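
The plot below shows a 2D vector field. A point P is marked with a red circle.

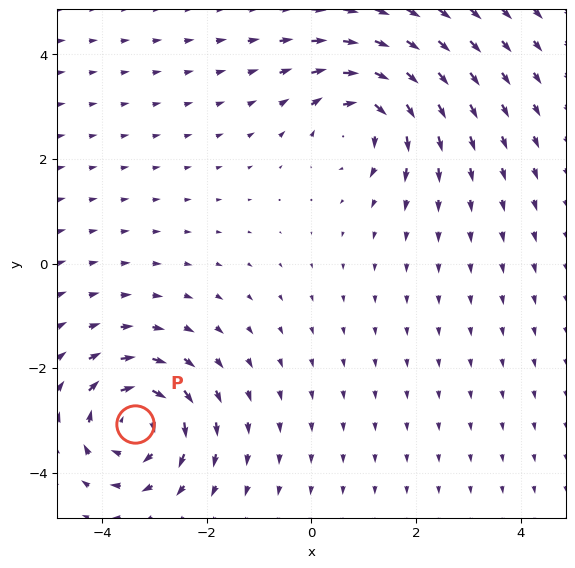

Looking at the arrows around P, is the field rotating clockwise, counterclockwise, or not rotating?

clockwise

Near P at (-3.4, -3.1) the arrows circulate clockwise. The curl (z-component) there is about -4; negative curl means clockwise rotation.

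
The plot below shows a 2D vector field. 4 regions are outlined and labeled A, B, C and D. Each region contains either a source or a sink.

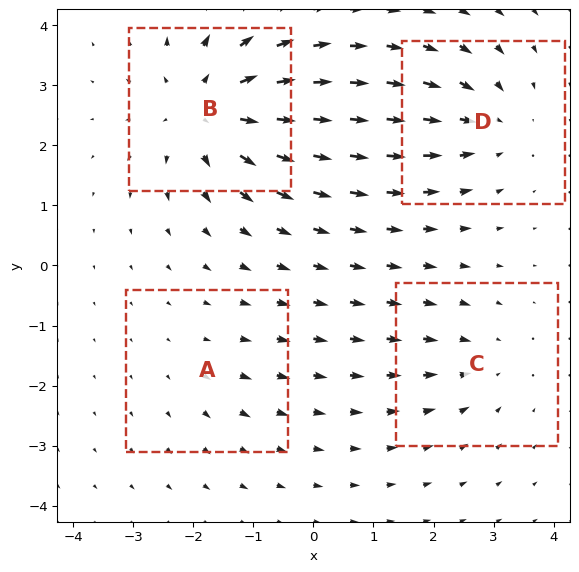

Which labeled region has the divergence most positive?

Divergence at each region's feature centre — A: about +2, B: about +7, C: about -3, D: about -4. Region B is most positive.

B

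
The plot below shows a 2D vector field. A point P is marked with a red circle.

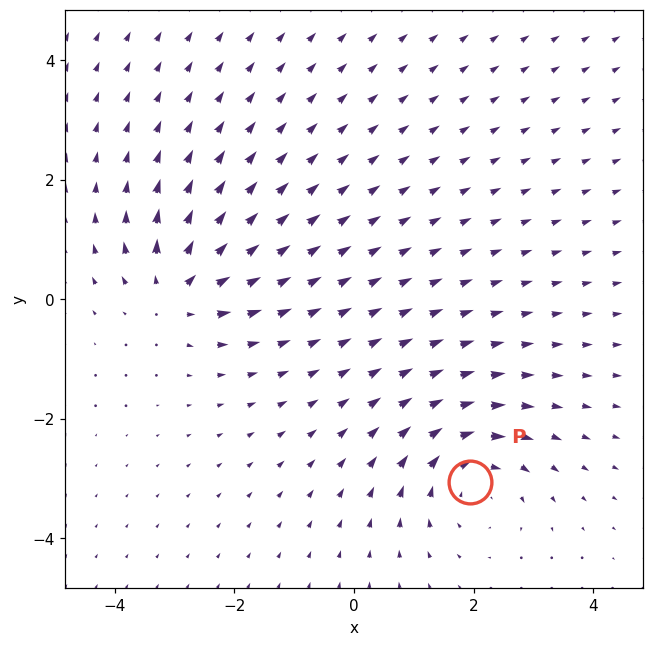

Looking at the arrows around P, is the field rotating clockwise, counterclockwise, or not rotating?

clockwise

Near P at (1.9, -3.1) the arrows circulate clockwise. The curl (z-component) there is about -4; negative curl means clockwise rotation.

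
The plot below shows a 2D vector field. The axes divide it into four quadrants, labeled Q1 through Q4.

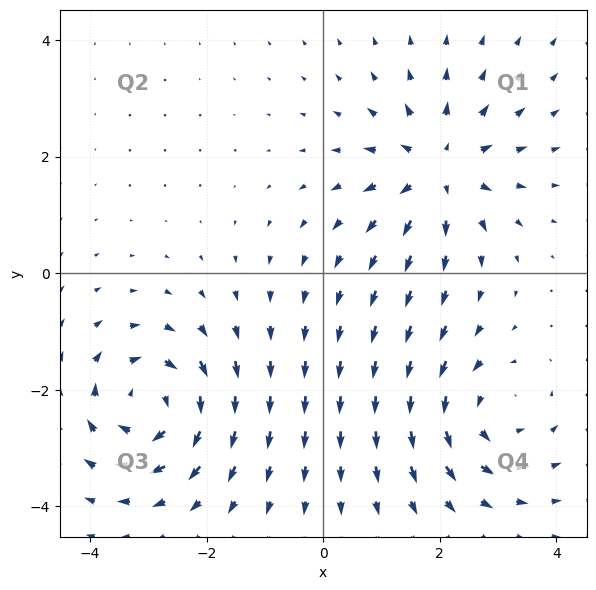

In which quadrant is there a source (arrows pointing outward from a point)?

Q1

The source sits at approximately (2.0, 1.8), which lies in quadrant Q1. The divergence there is about +4, positive as expected for a source.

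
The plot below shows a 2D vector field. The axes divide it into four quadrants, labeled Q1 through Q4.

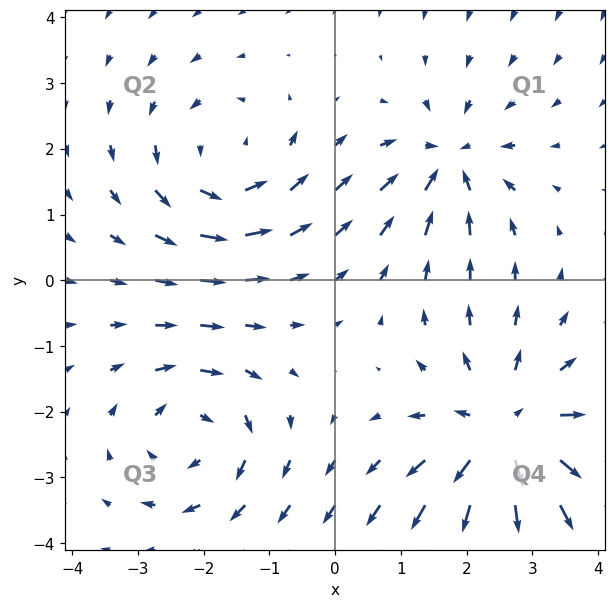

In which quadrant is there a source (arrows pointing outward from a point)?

Q4

The source sits at approximately (2.6, -2.4), which lies in quadrant Q4. The divergence there is about +5, positive as expected for a source.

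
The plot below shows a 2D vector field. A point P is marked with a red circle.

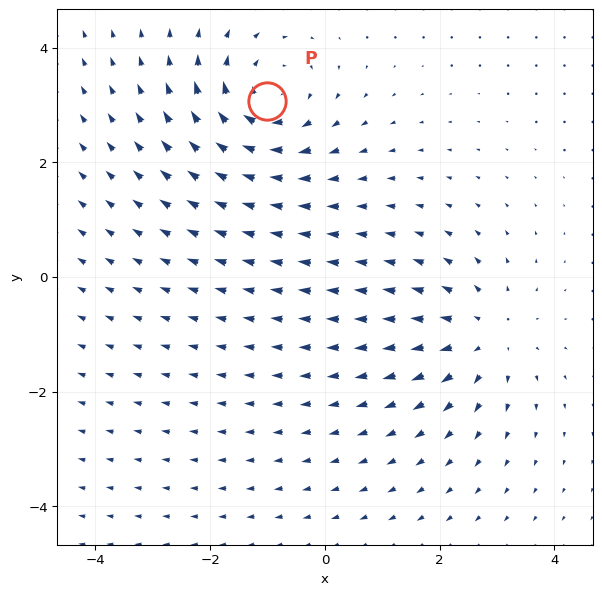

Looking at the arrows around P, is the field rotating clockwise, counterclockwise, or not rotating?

Near P at (-1.0, 3.1) the arrows circulate clockwise. The curl (z-component) there is about -5; negative curl means clockwise rotation.

clockwise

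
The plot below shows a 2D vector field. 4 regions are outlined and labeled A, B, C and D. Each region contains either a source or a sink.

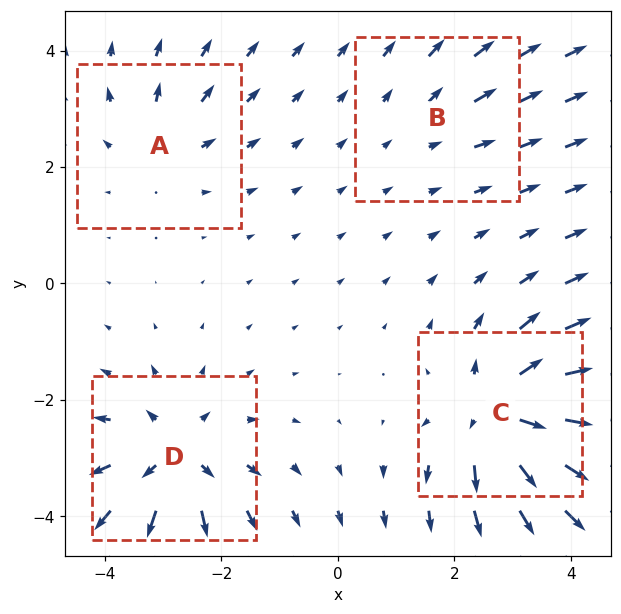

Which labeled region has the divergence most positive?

Divergence at each region's feature centre — A: about +4, B: about +2, C: about +8, D: about +6. Region C is most positive.

C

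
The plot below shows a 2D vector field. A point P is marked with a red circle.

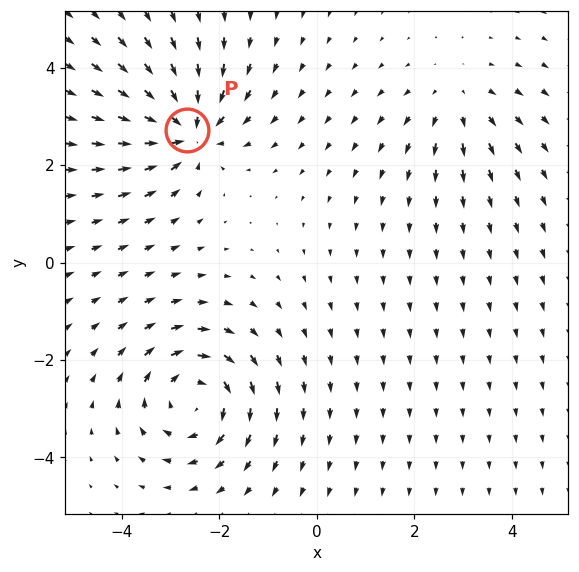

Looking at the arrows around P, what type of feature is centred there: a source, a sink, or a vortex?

sink

At P (-2.7, 2.7) the arrows converge inward. Divergence about -6, curl ≈0 — negative divergence with near-zero curl is a sink.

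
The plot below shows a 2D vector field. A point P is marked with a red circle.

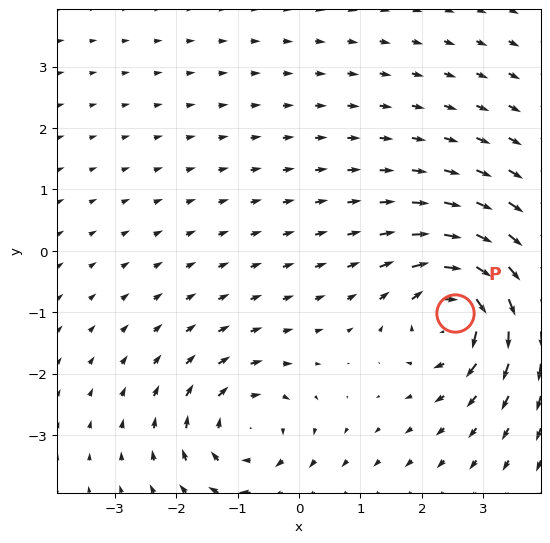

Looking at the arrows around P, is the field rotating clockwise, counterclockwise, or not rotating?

clockwise

Near P at (2.5, -1.0) the arrows circulate clockwise. The curl (z-component) there is about -7; negative curl means clockwise rotation.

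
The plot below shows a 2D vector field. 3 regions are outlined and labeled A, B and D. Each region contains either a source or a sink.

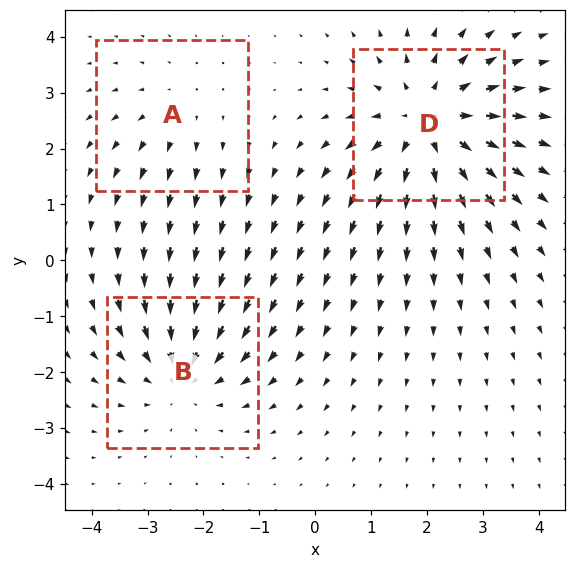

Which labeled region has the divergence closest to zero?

A

Divergence at each region's feature centre — A: about +2, B: about -3, D: about +4. Region A is closest to zero.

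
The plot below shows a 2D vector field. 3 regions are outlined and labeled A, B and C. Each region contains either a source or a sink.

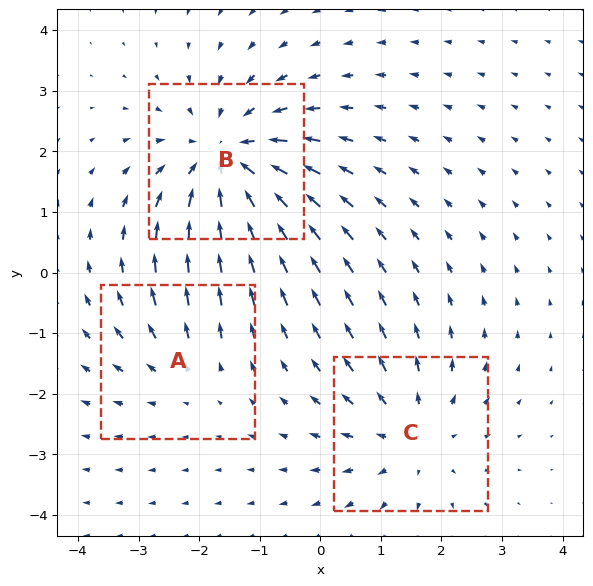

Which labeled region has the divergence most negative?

Divergence at each region's feature centre — A: about +2, B: about -4, C: about +3. Region B is most negative.

B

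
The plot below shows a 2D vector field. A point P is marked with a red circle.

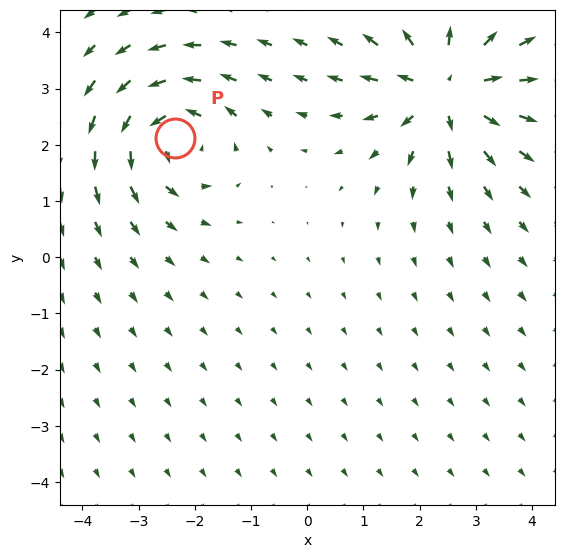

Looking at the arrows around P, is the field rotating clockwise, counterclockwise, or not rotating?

counterclockwise

Near P at (-2.3, 2.1) the arrows circulate counterclockwise. The curl (z-component) there is about +4; positive curl means counterclockwise rotation.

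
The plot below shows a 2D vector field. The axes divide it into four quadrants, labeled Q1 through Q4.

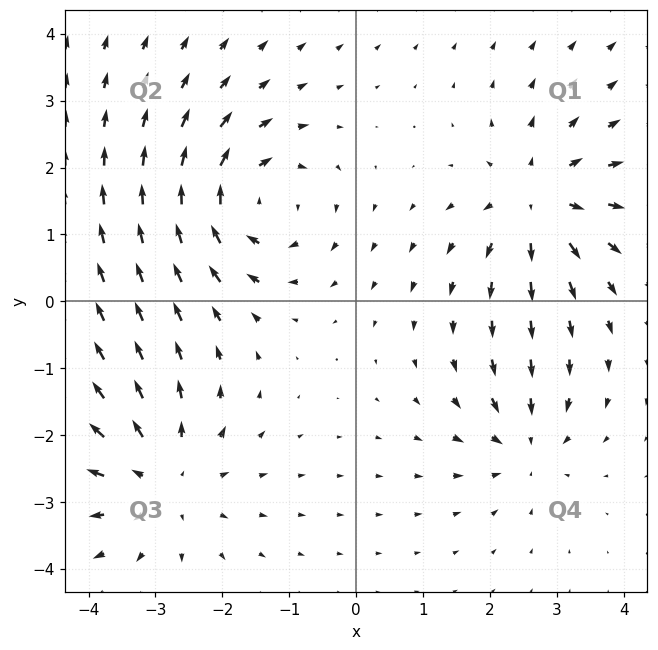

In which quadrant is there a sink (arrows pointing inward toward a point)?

Q4

The sink sits at approximately (2.5, -2.1), which lies in quadrant Q4. The divergence there is about -4, negative as expected for a sink.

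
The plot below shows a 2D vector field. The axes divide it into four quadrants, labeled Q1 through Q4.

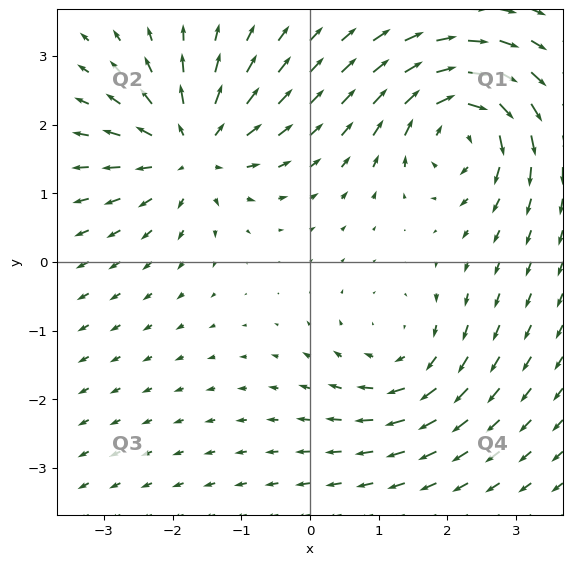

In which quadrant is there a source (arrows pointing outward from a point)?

Q2

The source sits at approximately (-1.7, 1.6), which lies in quadrant Q2. The divergence there is about +4, positive as expected for a source.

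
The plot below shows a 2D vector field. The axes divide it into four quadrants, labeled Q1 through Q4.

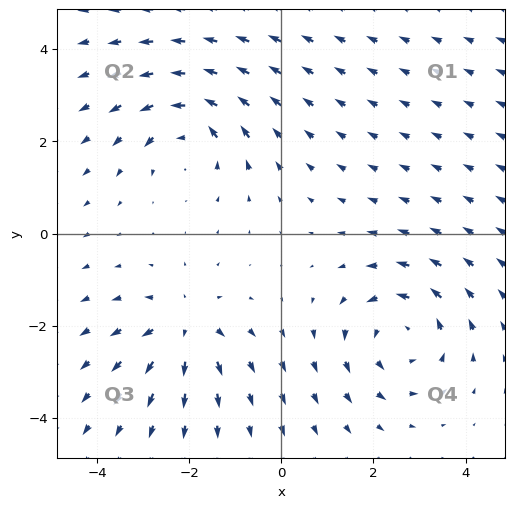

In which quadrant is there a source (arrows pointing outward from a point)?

Q3

The source sits at approximately (-2.1, -2.0), which lies in quadrant Q3. The divergence there is about +3, positive as expected for a source.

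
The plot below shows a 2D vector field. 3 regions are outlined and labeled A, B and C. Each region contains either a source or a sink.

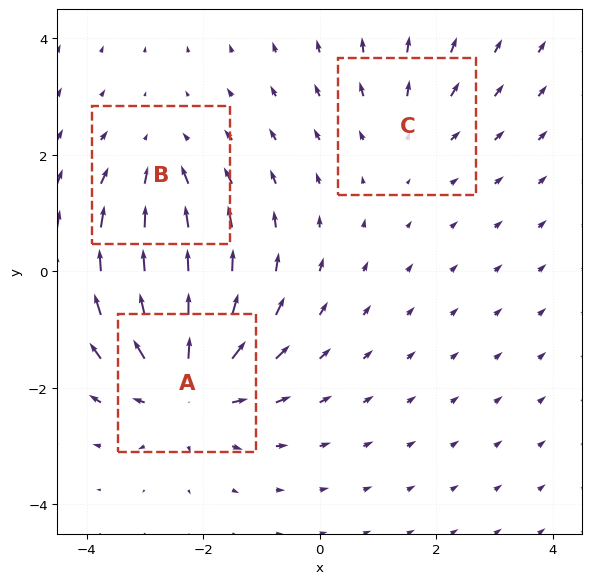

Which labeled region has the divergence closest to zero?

Divergence at each region's feature centre — A: about +5, B: about -3, C: about +2. Region C is closest to zero.

C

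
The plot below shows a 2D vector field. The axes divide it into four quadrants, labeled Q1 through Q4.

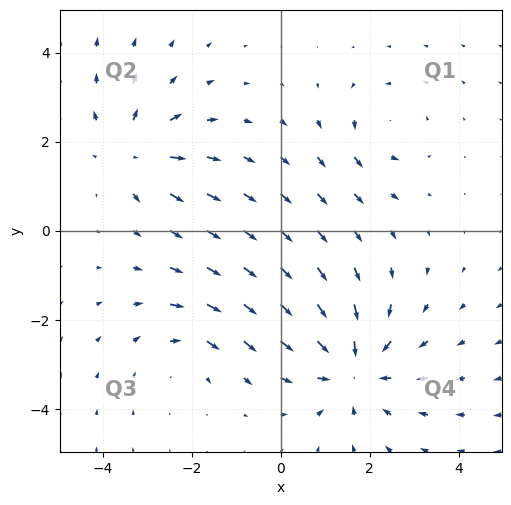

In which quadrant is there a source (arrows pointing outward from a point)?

Q2

The source sits at approximately (-3.3, 1.8), which lies in quadrant Q2. The divergence there is about +4, positive as expected for a source.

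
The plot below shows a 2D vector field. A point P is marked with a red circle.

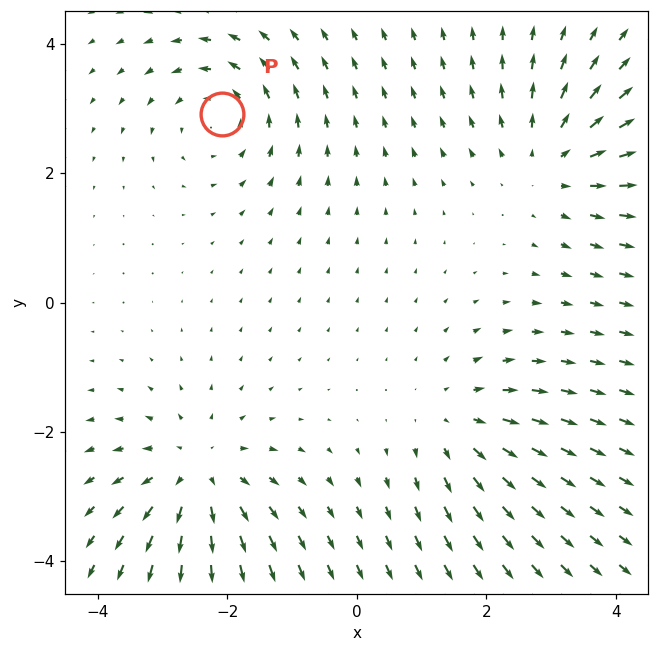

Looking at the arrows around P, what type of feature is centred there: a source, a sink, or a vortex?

At P (-2.1, 2.9) the arrows circulate counterclockwise. Divergence ≈0, curl about +3 — near-zero divergence with nonzero curl is a vortex.

vortex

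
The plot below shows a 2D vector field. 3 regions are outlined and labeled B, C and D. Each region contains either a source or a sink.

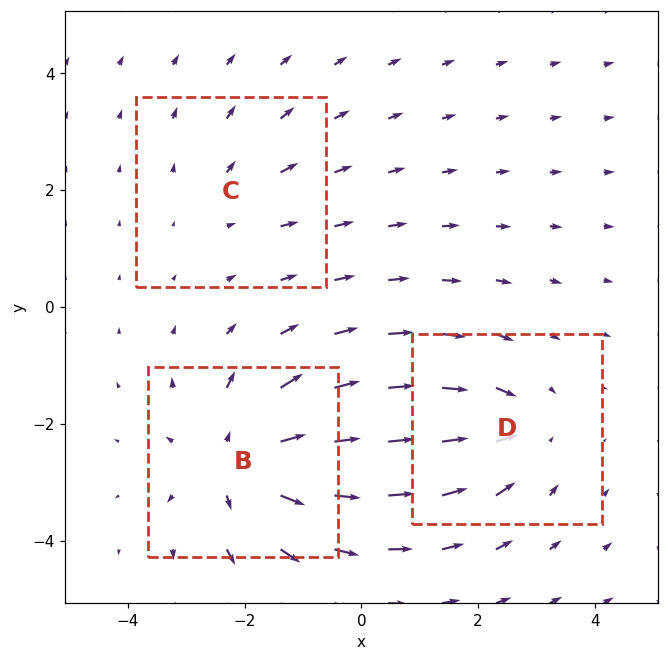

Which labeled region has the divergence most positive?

Divergence at each region's feature centre — B: about +4, C: about +2, D: about -3. Region B is most positive.

B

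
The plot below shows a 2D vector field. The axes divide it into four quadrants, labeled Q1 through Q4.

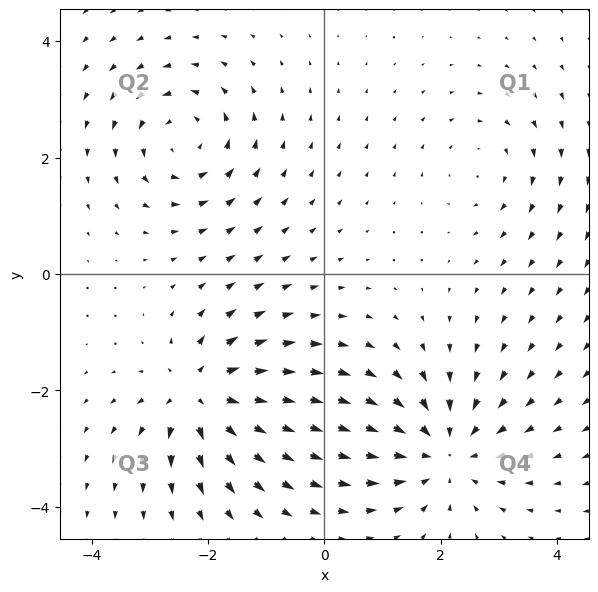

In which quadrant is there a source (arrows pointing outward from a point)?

The source sits at approximately (-2.1, -2.1), which lies in quadrant Q3. The divergence there is about +6, positive as expected for a source.

Q3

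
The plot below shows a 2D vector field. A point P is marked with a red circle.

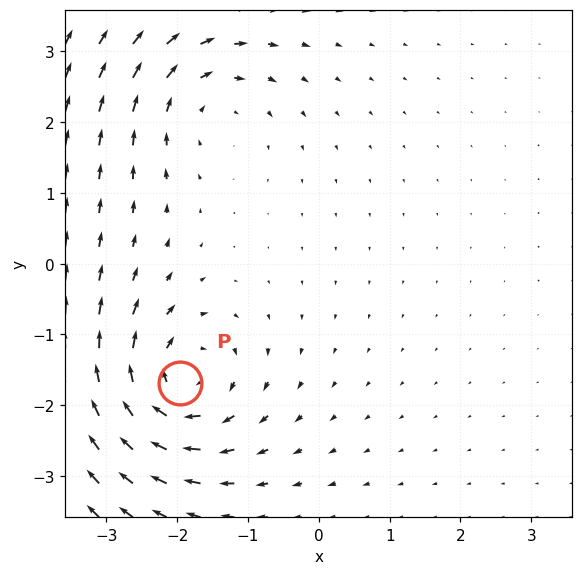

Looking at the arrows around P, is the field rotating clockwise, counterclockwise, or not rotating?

Near P at (-2.0, -1.7) the arrows circulate clockwise. The curl (z-component) there is about -6; negative curl means clockwise rotation.

clockwise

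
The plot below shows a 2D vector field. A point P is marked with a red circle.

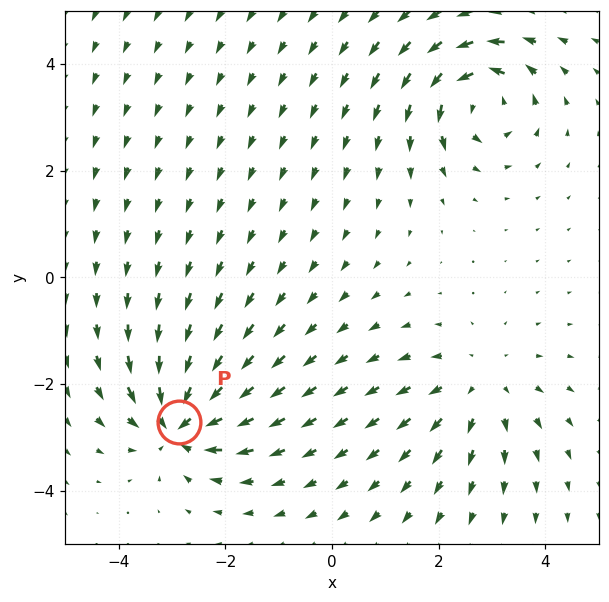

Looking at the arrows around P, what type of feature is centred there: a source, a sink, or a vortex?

At P (-2.9, -2.7) the arrows converge inward. Divergence about -5, curl ≈0 — negative divergence with near-zero curl is a sink.

sink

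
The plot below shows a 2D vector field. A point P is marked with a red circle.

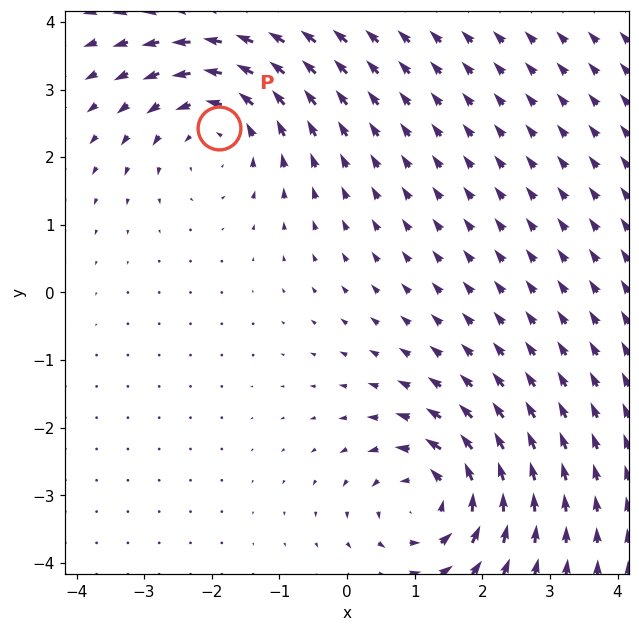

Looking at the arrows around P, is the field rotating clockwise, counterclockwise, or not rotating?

counterclockwise

Near P at (-1.9, 2.4) the arrows circulate counterclockwise. The curl (z-component) there is about +4; positive curl means counterclockwise rotation.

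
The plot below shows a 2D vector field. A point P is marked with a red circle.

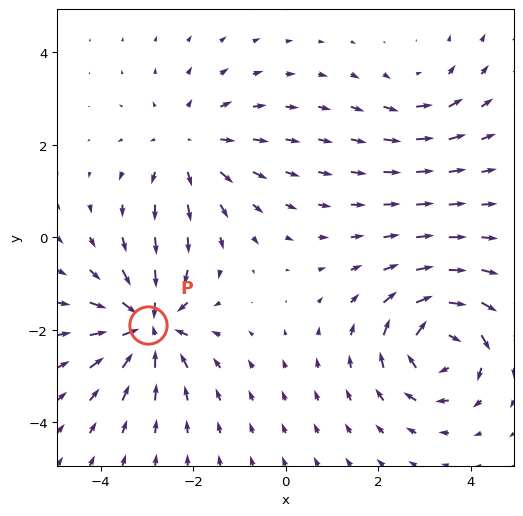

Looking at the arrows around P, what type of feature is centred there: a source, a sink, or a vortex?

At P (-3.0, -1.9) the arrows converge inward. Divergence about -7, curl ≈0 — negative divergence with near-zero curl is a sink.

sink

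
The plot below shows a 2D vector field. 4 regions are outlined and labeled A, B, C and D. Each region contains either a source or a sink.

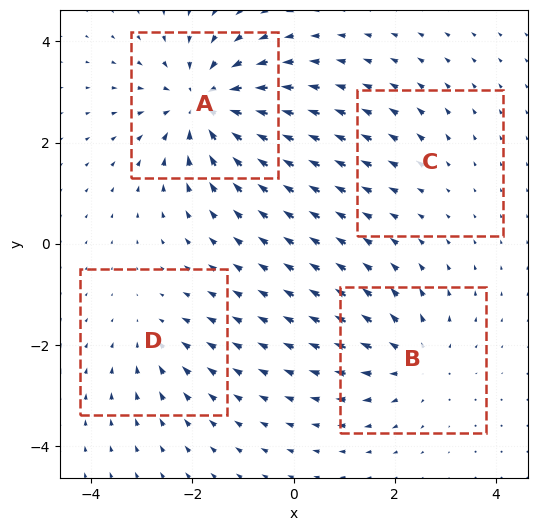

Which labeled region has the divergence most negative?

A

Divergence at each region's feature centre — A: about -7, B: about +4, C: about +2, D: about -3. Region A is most negative.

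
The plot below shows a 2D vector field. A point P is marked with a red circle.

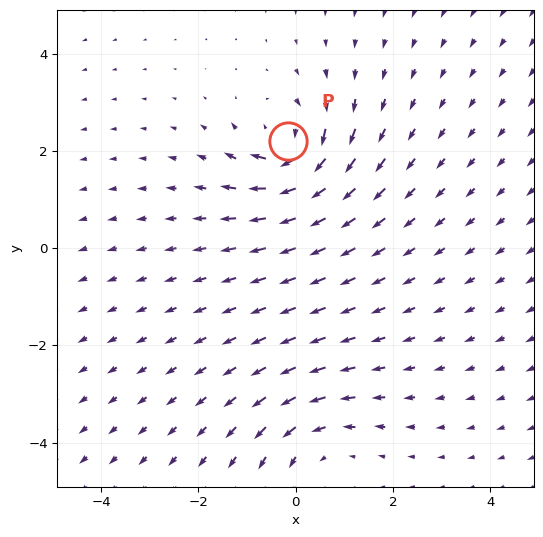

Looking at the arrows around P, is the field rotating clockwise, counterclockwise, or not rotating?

clockwise

Near P at (-0.2, 2.2) the arrows circulate clockwise. The curl (z-component) there is about -6; negative curl means clockwise rotation.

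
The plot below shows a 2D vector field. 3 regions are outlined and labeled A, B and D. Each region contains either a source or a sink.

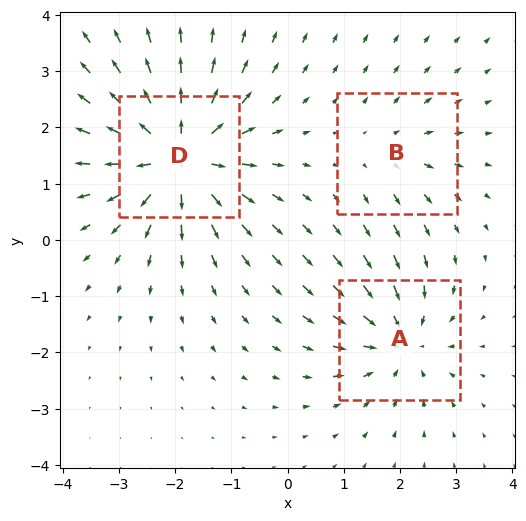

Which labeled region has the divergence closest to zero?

Divergence at each region's feature centre — A: about -4, B: about +2, D: about +6. Region B is closest to zero.

B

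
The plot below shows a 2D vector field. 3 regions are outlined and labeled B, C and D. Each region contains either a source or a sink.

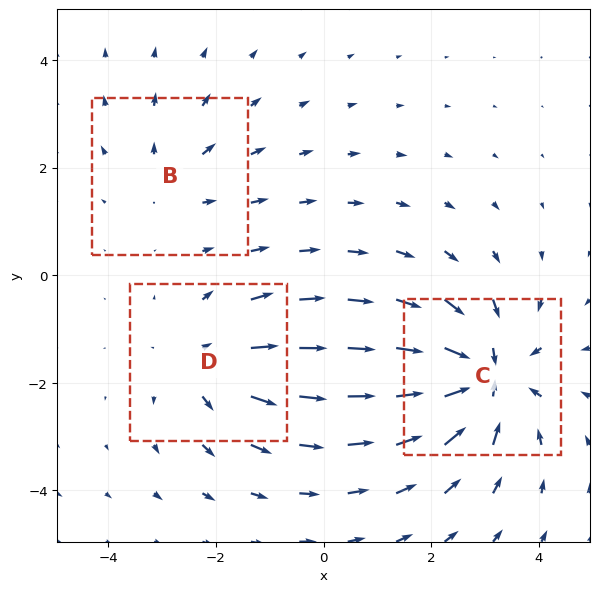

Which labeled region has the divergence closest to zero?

B

Divergence at each region's feature centre — B: about +2, C: about -6, D: about +3. Region B is closest to zero.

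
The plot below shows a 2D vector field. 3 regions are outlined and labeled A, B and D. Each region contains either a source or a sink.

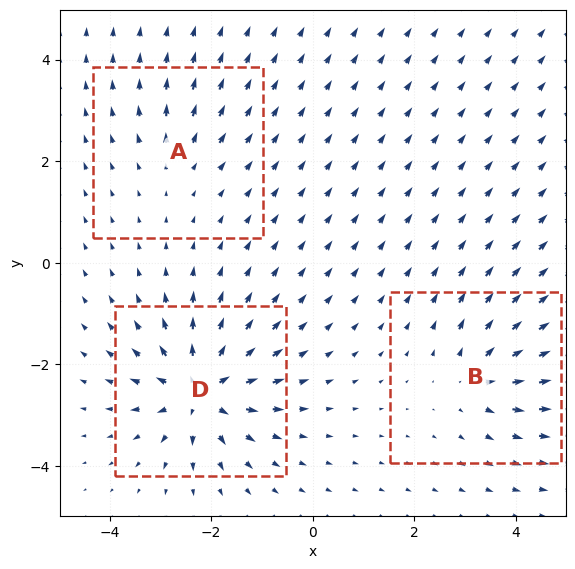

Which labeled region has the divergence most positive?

D

Divergence at each region's feature centre — A: about +2, B: about +4, D: about +7. Region D is most positive.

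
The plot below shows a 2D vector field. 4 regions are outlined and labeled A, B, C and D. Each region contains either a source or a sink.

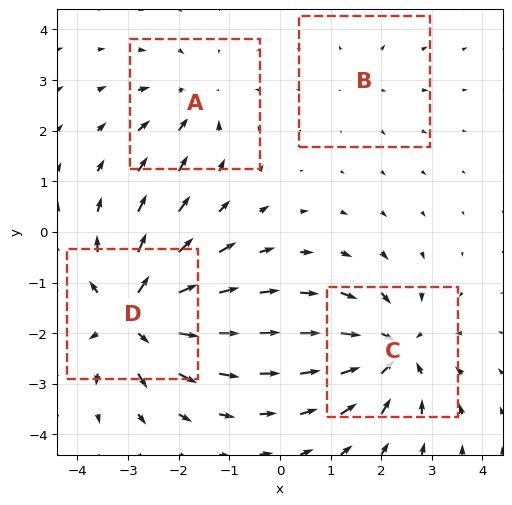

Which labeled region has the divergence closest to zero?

Divergence at each region's feature centre — A: about -4, B: about +2, C: about -6, D: about +7. Region B is closest to zero.

B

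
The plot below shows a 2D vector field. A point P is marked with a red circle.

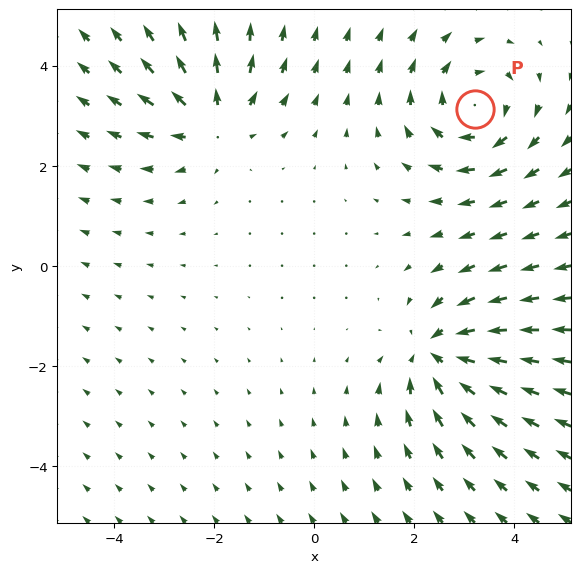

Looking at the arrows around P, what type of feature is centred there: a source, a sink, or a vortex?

vortex

At P (3.2, 3.1) the arrows circulate clockwise. Divergence ≈0, curl about -4 — near-zero divergence with nonzero curl is a vortex.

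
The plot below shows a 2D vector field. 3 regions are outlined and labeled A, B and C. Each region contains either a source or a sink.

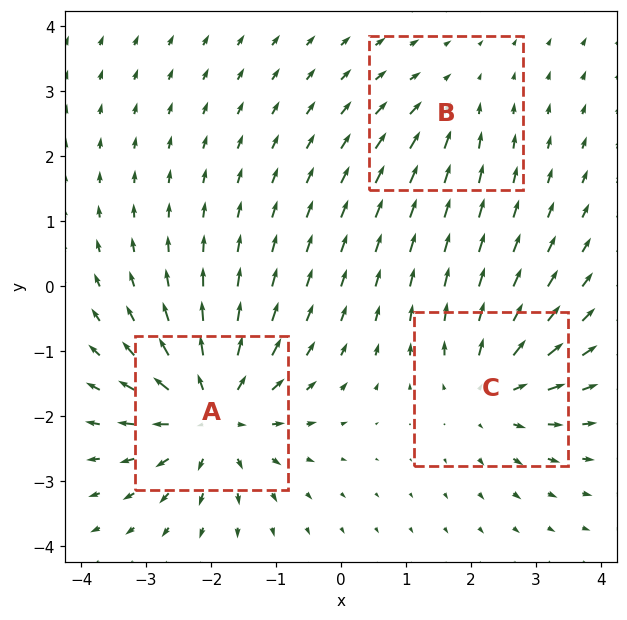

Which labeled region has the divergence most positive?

A

Divergence at each region's feature centre — A: about +5, B: about -2, C: about +4. Region A is most positive.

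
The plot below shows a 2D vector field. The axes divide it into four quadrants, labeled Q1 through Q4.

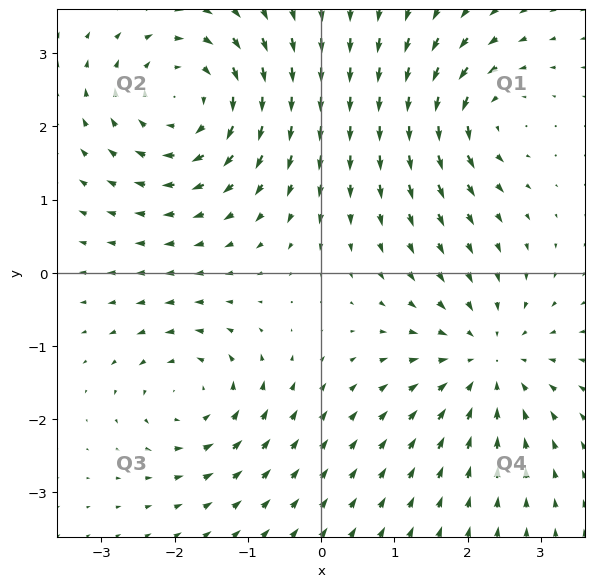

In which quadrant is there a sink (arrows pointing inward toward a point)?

The sink sits at approximately (2.3, -1.2), which lies in quadrant Q4. The divergence there is about -4, negative as expected for a sink.

Q4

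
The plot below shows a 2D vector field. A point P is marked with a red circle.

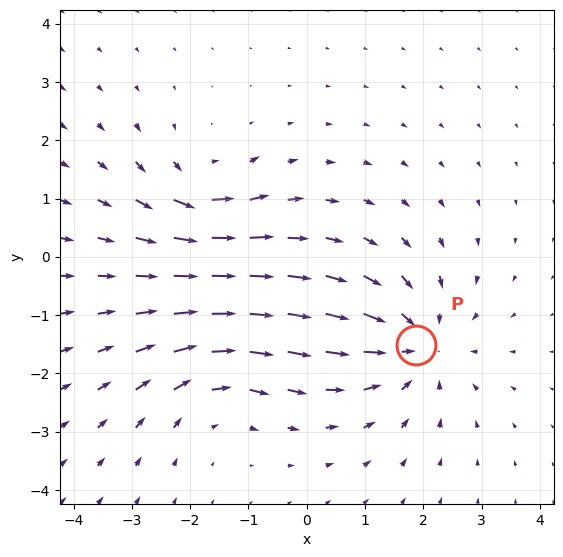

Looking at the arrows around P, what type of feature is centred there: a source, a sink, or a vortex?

sink

At P (1.9, -1.5) the arrows converge inward. Divergence about -4, curl ≈0 — negative divergence with near-zero curl is a sink.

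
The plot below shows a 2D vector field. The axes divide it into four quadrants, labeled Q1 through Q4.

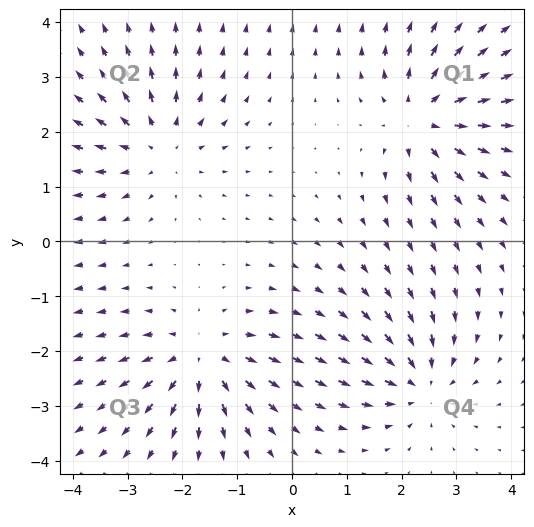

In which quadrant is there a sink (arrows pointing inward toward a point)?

The sink sits at approximately (2.3, -2.6), which lies in quadrant Q4. The divergence there is about -5, negative as expected for a sink.

Q4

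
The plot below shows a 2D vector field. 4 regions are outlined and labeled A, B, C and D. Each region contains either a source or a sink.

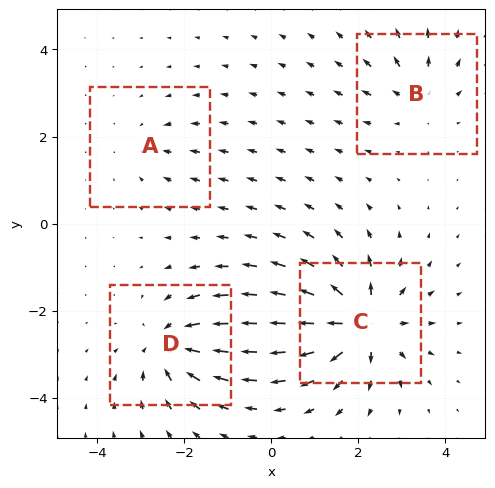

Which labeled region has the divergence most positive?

C

Divergence at each region's feature centre — A: about -3, B: about +4, C: about +8, D: about -6. Region C is most positive.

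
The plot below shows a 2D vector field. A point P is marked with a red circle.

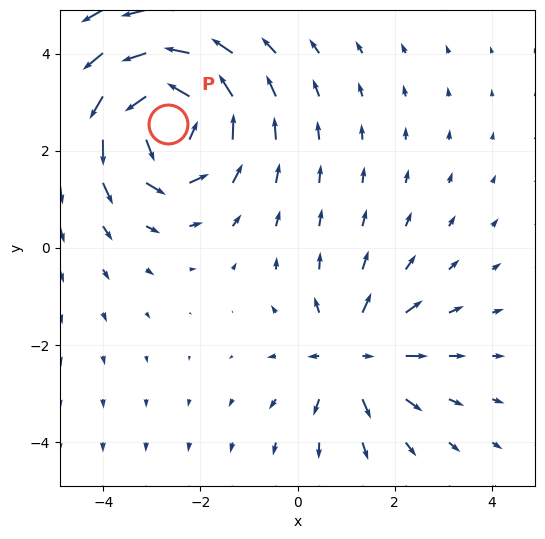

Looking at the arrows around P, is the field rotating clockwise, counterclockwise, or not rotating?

Near P at (-2.7, 2.6) the arrows circulate counterclockwise. The curl (z-component) there is about +4; positive curl means counterclockwise rotation.

counterclockwise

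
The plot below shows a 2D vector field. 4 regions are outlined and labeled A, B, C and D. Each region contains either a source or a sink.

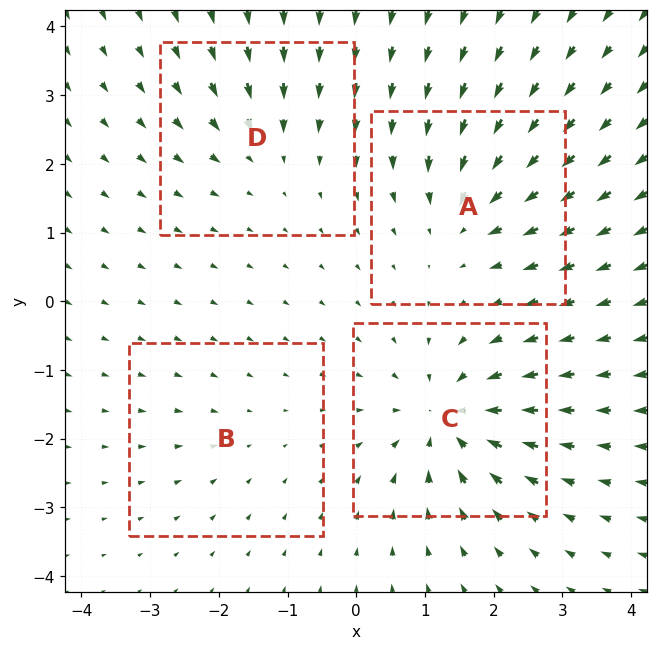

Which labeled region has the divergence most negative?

Divergence at each region's feature centre — A: about -6, B: about -2, C: about -8, D: about -4. Region C is most negative.

C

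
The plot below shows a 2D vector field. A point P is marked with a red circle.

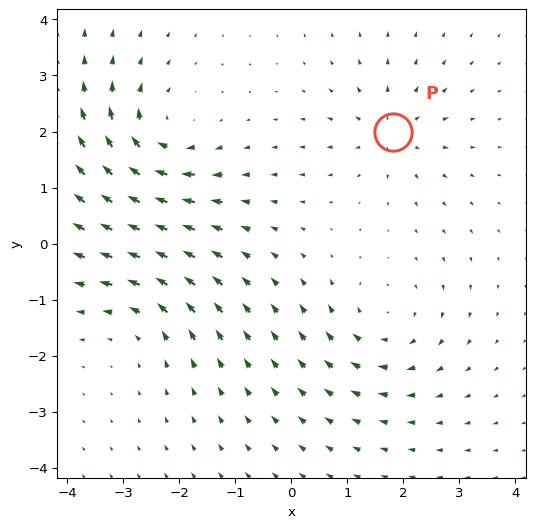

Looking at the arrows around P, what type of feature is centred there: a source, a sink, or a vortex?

At P (1.8, 2.0) the arrows spread outward. Divergence about +4, curl ≈0 — positive divergence with near-zero curl is a source.

source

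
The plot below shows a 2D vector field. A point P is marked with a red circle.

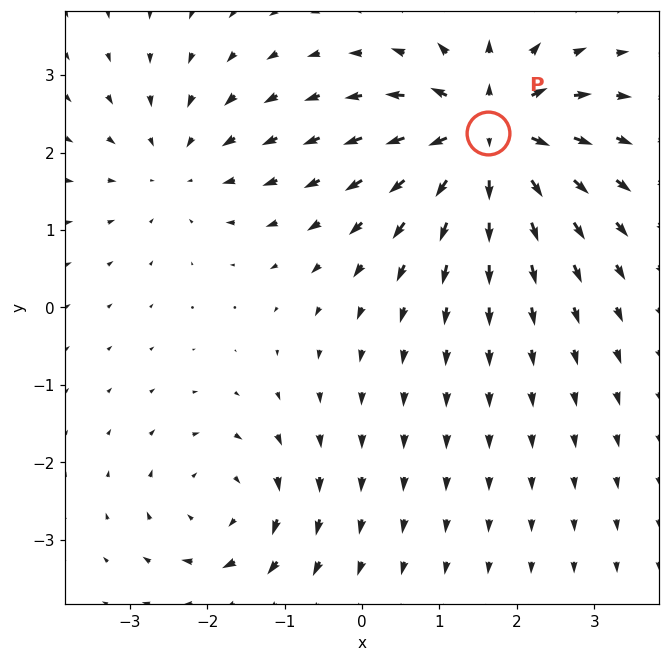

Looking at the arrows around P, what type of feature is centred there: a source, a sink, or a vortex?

At P (1.6, 2.3) the arrows spread outward. Divergence about +7, curl ≈0 — positive divergence with near-zero curl is a source.

source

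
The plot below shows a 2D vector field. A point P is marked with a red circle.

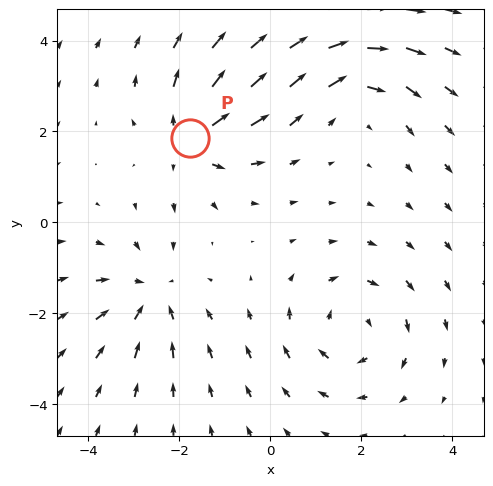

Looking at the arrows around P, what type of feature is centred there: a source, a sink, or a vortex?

At P (-1.8, 1.8) the arrows spread outward. Divergence about +5, curl ≈0 — positive divergence with near-zero curl is a source.

source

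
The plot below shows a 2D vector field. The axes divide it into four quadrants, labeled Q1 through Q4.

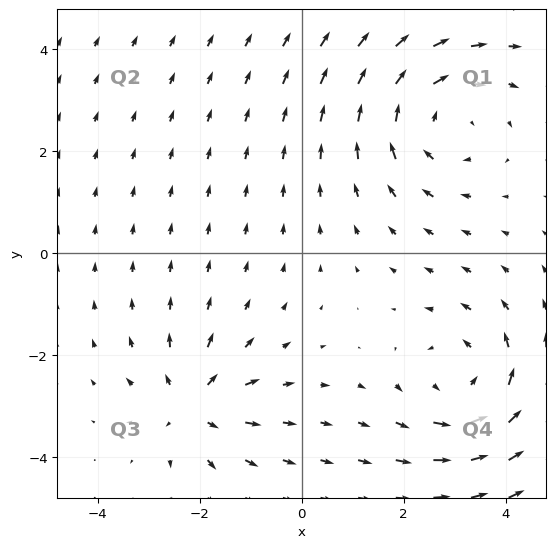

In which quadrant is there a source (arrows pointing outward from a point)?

Q3

The source sits at approximately (-2.1, -3.0), which lies in quadrant Q3. The divergence there is about +4, positive as expected for a source.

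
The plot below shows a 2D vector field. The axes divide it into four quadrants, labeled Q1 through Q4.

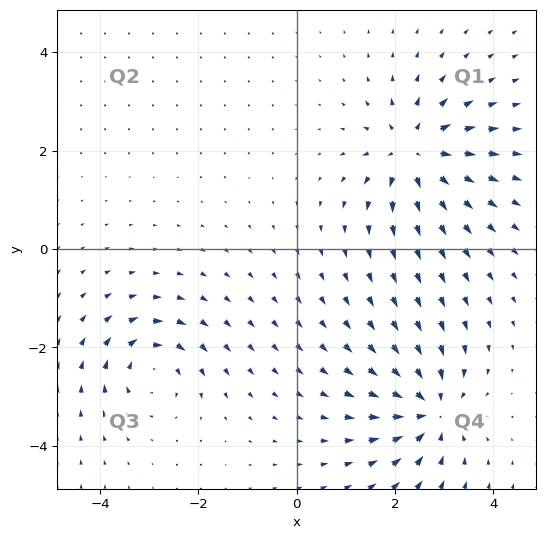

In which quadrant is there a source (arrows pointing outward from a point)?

Q1

The source sits at approximately (2.4, 2.0), which lies in quadrant Q1. The divergence there is about +4, positive as expected for a source.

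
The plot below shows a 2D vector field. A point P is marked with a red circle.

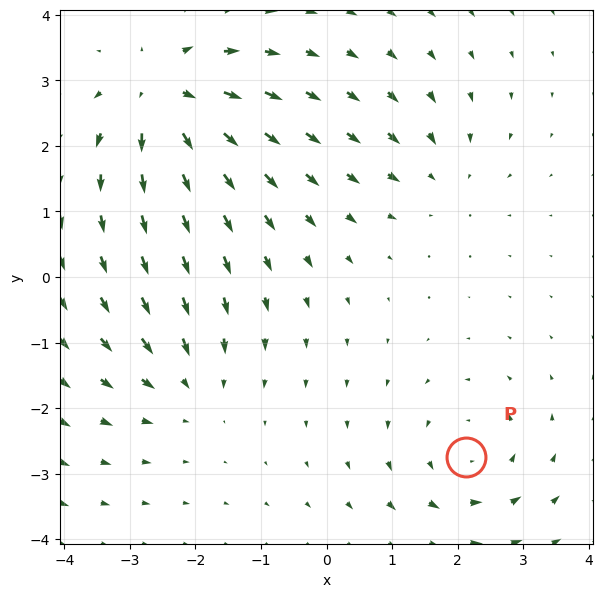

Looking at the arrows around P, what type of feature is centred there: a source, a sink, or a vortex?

vortex

At P (2.1, -2.7) the arrows circulate counterclockwise. Divergence ≈0, curl about +3 — near-zero divergence with nonzero curl is a vortex.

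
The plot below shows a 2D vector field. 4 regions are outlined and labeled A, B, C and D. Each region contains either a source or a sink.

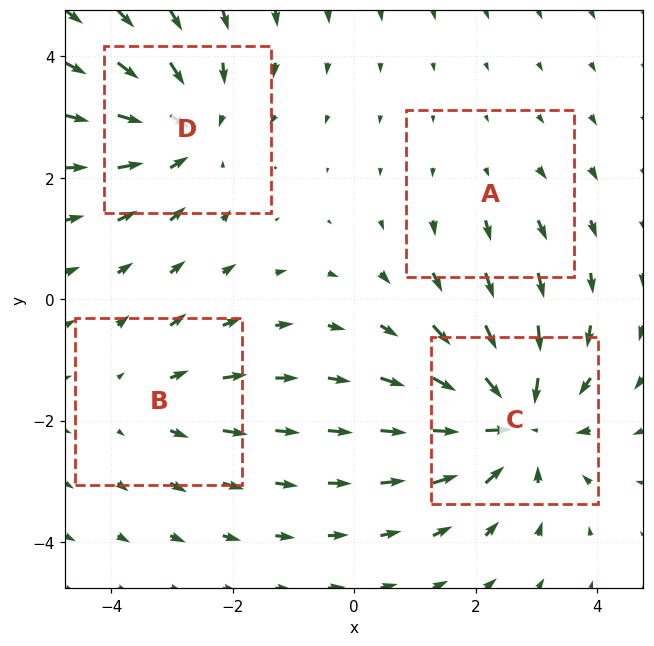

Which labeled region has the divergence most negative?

Divergence at each region's feature centre — A: about +2, B: about +3, C: about -6, D: about -5. Region C is most negative.

C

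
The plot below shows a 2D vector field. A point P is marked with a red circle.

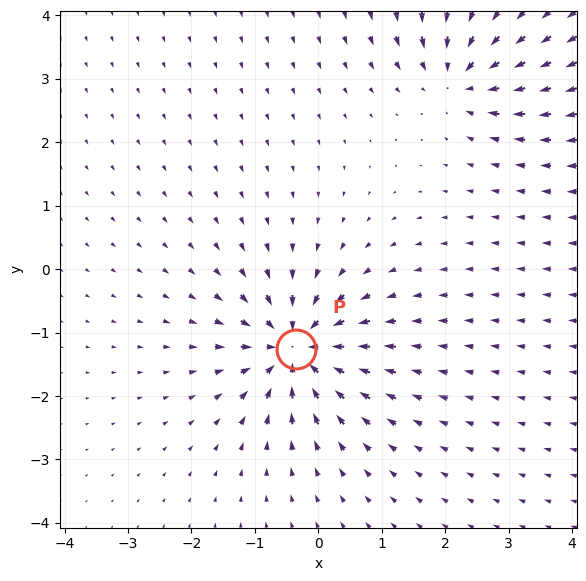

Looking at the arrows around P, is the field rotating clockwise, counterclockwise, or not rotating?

not rotating

Near P at (-0.4, -1.3) the arrows show no circulation. The curl there is ≈0.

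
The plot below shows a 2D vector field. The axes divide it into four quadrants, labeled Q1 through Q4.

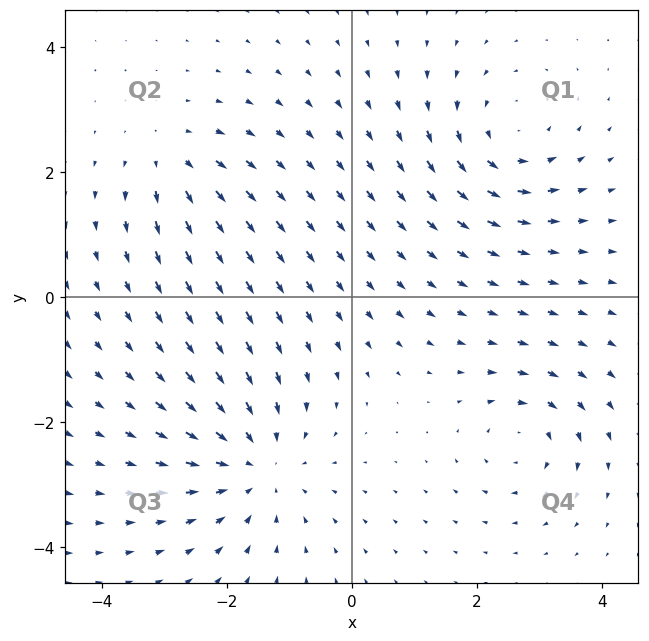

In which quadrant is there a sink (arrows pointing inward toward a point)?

Q3

The sink sits at approximately (-1.5, -2.7), which lies in quadrant Q3. The divergence there is about -4, negative as expected for a sink.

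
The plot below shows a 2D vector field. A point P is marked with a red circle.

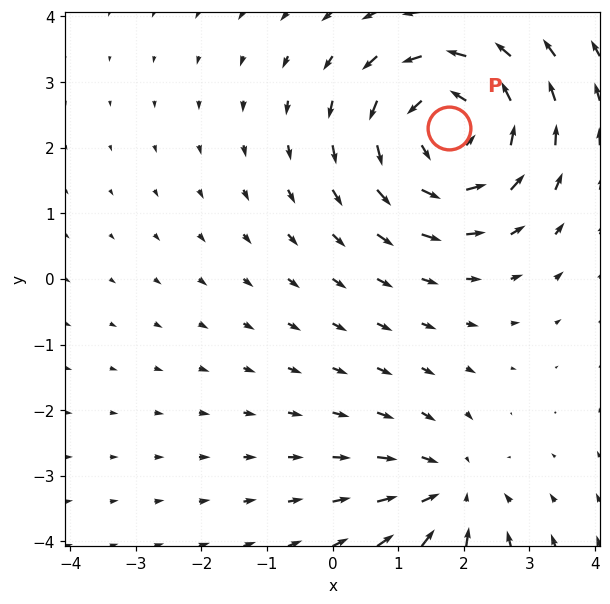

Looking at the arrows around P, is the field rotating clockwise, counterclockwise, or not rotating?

Near P at (1.8, 2.3) the arrows circulate counterclockwise. The curl (z-component) there is about +4; positive curl means counterclockwise rotation.

counterclockwise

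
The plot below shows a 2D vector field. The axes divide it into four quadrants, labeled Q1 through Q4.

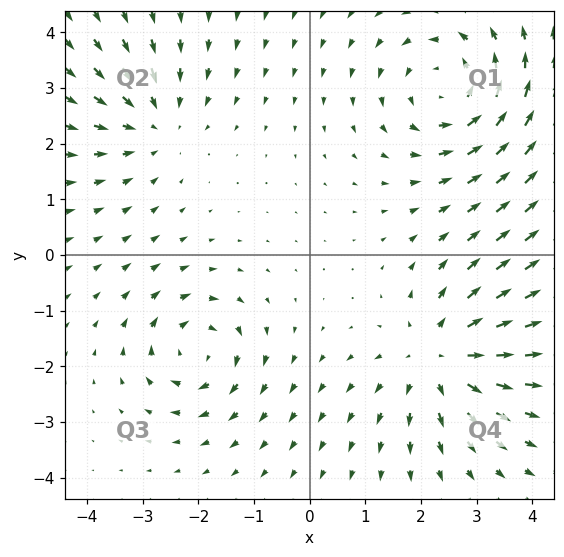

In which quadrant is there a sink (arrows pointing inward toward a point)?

The sink sits at approximately (-2.8, 2.4), which lies in quadrant Q2. The divergence there is about -3, negative as expected for a sink.

Q2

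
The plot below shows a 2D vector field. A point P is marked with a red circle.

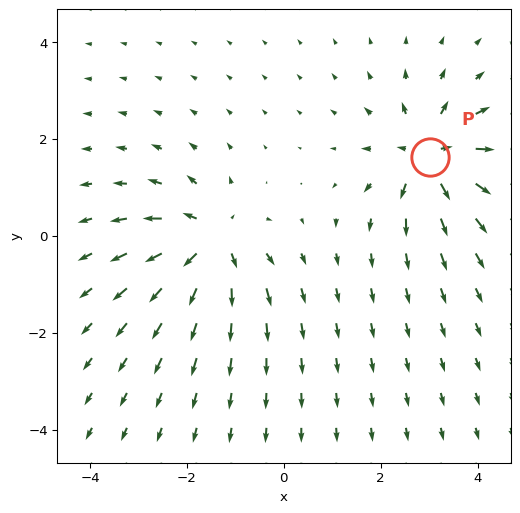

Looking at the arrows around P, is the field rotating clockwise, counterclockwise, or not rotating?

Near P at (3.0, 1.6) the arrows show no circulation. The curl there is ≈0.

not rotating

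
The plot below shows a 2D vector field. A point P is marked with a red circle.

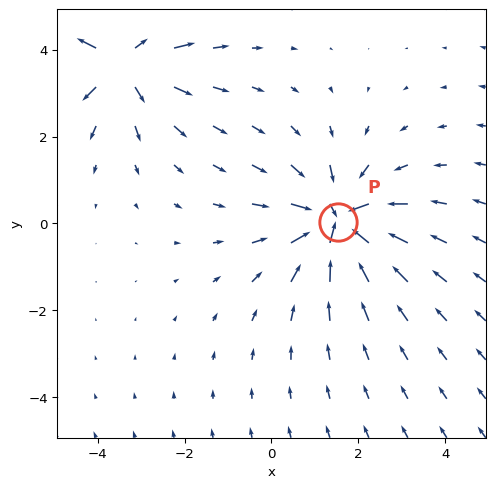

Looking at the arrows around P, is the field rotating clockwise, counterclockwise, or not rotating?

Near P at (1.5, 0.0) the arrows show no circulation. The curl there is ≈0.

not rotating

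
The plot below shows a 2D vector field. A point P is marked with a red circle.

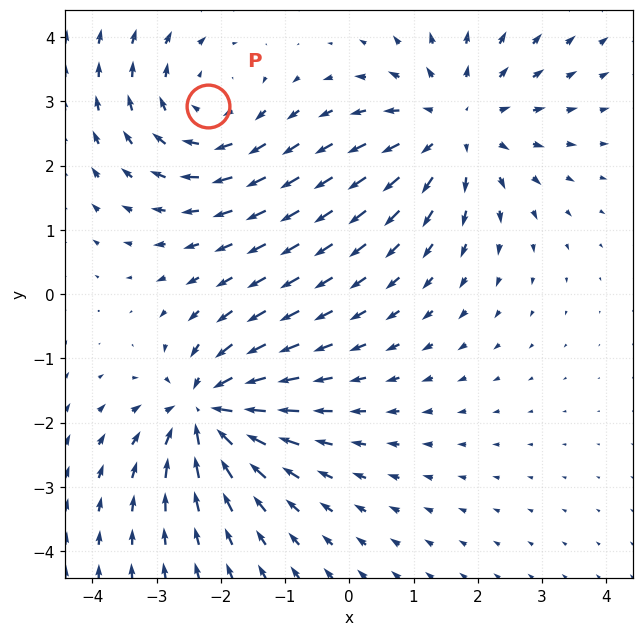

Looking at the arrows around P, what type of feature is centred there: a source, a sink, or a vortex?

vortex

At P (-2.2, 2.9) the arrows circulate clockwise. Divergence ≈0, curl about -3 — near-zero divergence with nonzero curl is a vortex.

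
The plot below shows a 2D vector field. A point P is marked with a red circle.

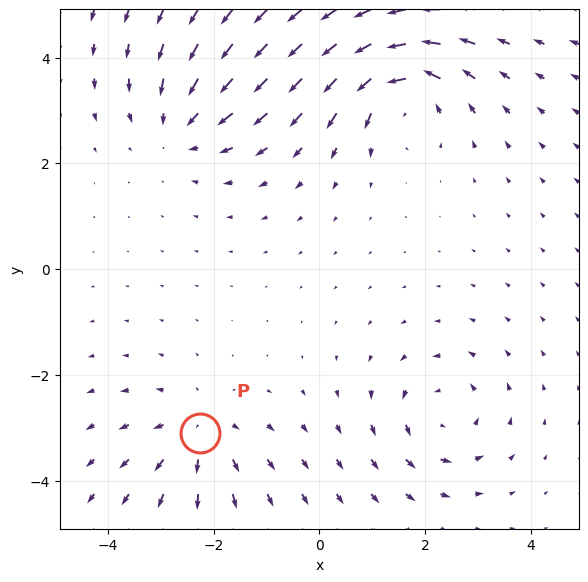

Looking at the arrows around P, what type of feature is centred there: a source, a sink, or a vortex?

At P (-2.3, -3.1) the arrows spread outward. Divergence about +4, curl ≈0 — positive divergence with near-zero curl is a source.

source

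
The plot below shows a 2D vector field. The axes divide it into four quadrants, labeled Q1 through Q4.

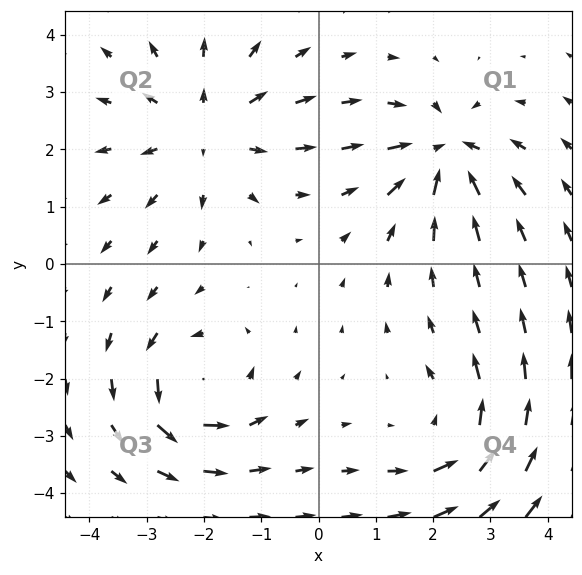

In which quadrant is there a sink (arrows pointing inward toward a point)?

The sink sits at approximately (2.2, 1.9), which lies in quadrant Q1. The divergence there is about -5, negative as expected for a sink.

Q1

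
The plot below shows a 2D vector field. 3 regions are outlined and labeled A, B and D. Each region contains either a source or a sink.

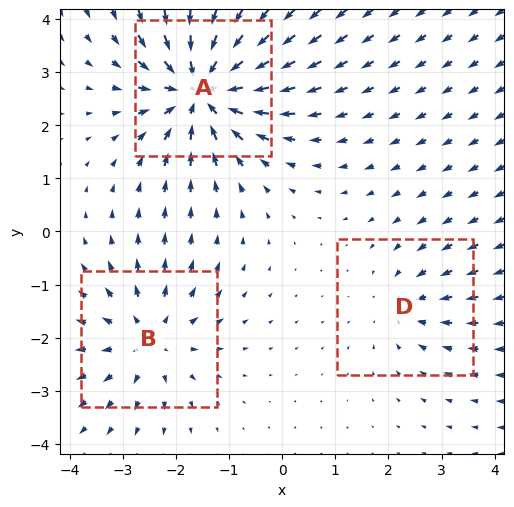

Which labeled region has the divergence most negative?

Divergence at each region's feature centre — A: about -6, B: about +3, D: about -2. Region A is most negative.

A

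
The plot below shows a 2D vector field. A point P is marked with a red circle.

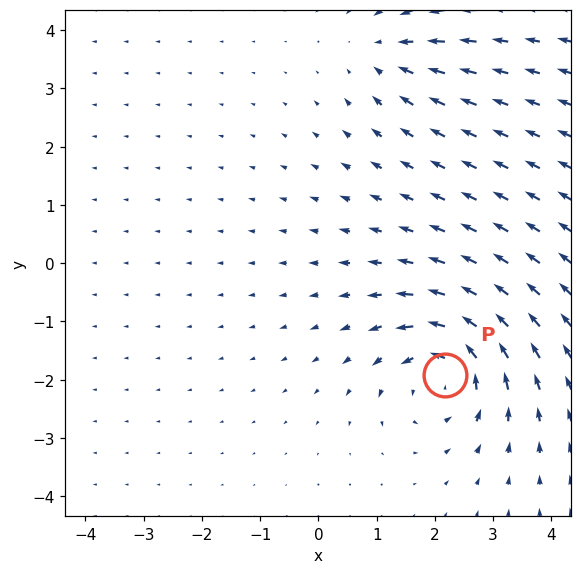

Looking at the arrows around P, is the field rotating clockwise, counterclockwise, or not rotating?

Near P at (2.2, -1.9) the arrows circulate counterclockwise. The curl (z-component) there is about +5; positive curl means counterclockwise rotation.

counterclockwise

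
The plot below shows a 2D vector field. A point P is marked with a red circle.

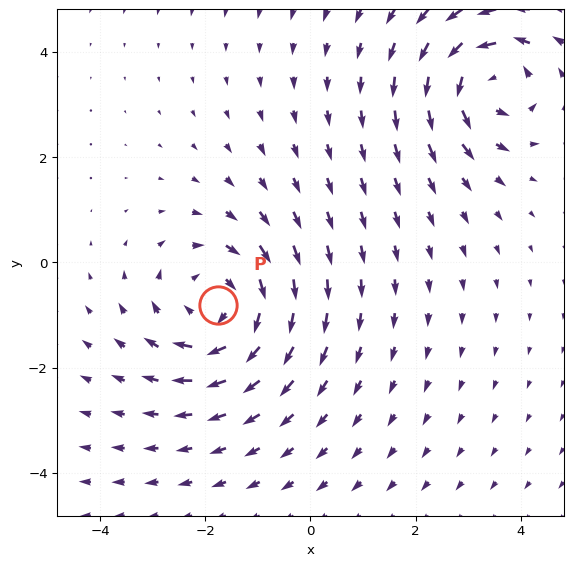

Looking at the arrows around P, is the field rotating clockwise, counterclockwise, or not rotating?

clockwise

Near P at (-1.8, -0.8) the arrows circulate clockwise. The curl (z-component) there is about -4; negative curl means clockwise rotation.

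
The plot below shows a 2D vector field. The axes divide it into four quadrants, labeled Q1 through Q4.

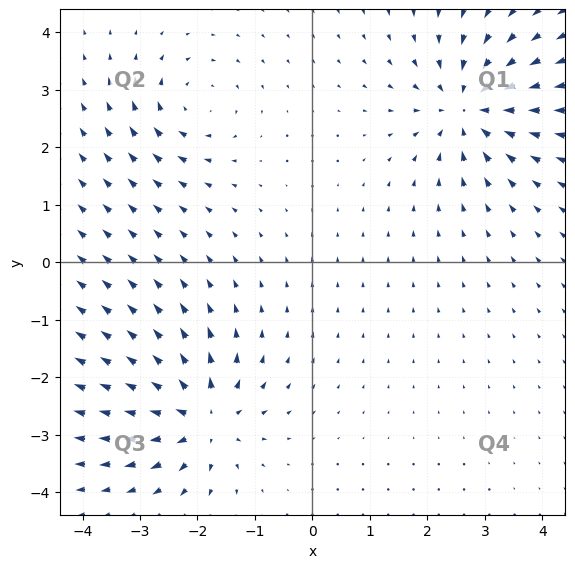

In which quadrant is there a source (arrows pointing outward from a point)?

Q3

The source sits at approximately (-1.9, -2.7), which lies in quadrant Q3. The divergence there is about +6, positive as expected for a source.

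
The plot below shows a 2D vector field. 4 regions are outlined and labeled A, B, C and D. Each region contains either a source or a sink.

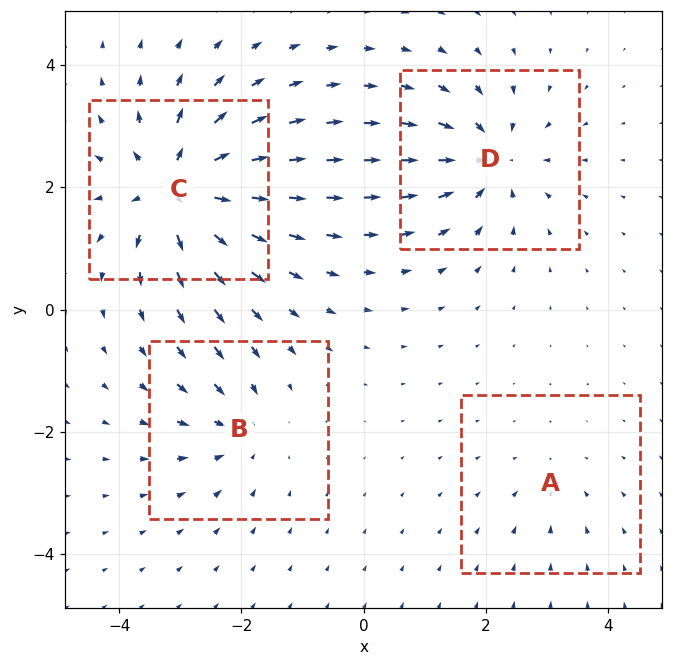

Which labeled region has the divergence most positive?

C

Divergence at each region's feature centre — A: about -2, B: about -4, C: about +8, D: about -6. Region C is most positive.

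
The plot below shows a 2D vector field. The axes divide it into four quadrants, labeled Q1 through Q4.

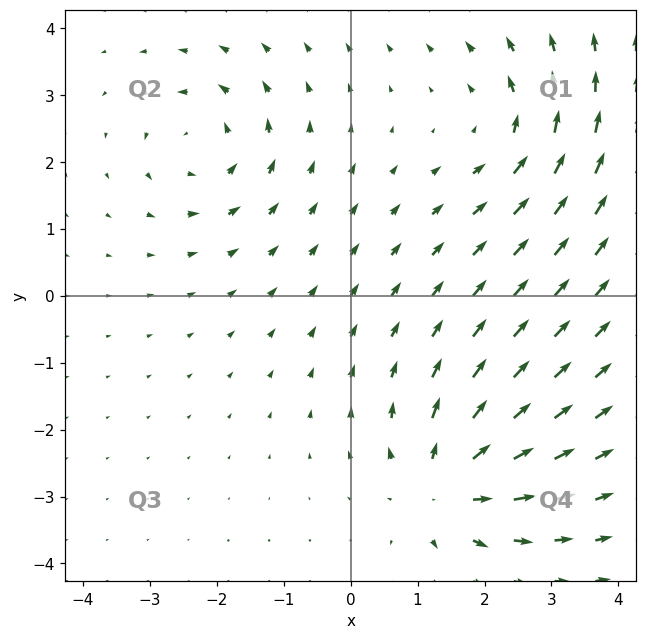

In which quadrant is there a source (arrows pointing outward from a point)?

Q4

The source sits at approximately (1.4, -2.8), which lies in quadrant Q4. The divergence there is about +5, positive as expected for a source.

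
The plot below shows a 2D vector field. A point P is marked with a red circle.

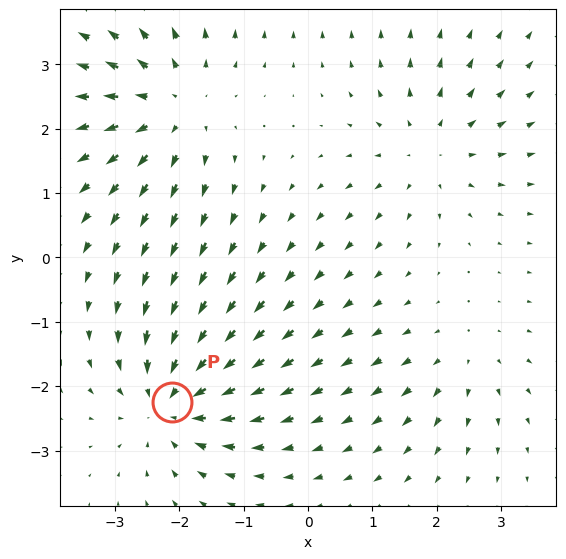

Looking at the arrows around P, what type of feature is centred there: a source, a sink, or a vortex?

At P (-2.1, -2.2) the arrows converge inward. Divergence about -6, curl ≈0 — negative divergence with near-zero curl is a sink.

sink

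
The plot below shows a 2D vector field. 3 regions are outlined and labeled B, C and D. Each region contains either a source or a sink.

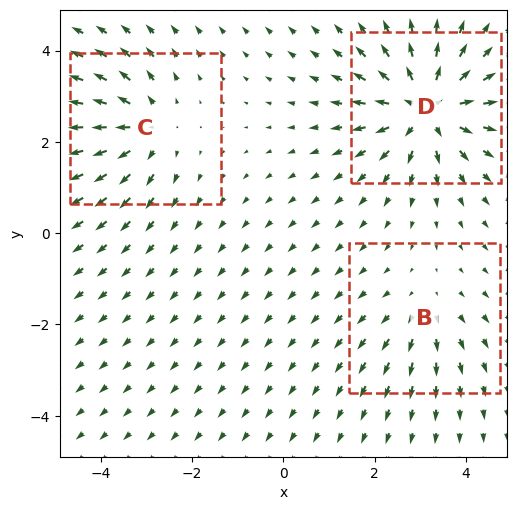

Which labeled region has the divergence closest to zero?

B

Divergence at each region's feature centre — B: about +2, C: about +3, D: about +5. Region B is closest to zero.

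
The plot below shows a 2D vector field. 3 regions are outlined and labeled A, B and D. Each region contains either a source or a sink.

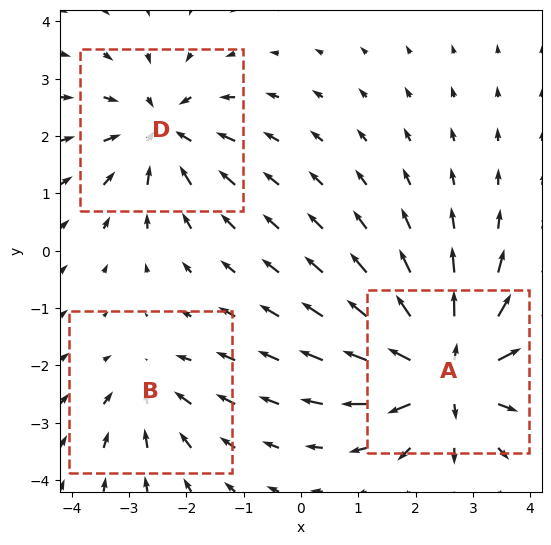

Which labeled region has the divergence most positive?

A

Divergence at each region's feature centre — A: about +5, B: about -2, D: about -3. Region A is most positive.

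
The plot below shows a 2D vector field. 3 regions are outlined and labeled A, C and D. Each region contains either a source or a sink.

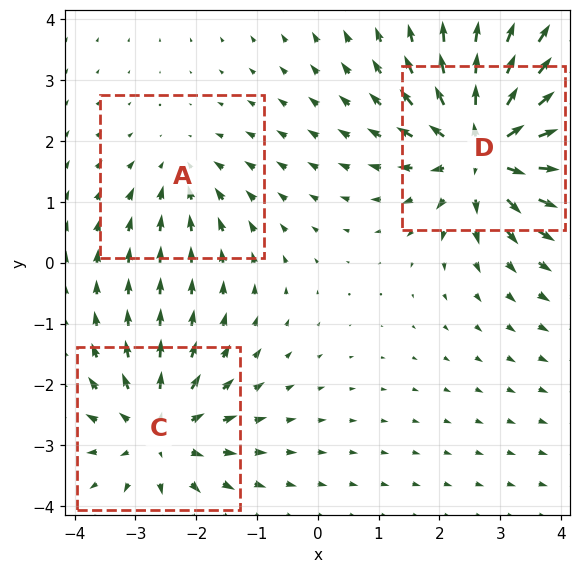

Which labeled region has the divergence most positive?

Divergence at each region's feature centre — A: about -2, C: about +4, D: about +6. Region D is most positive.

D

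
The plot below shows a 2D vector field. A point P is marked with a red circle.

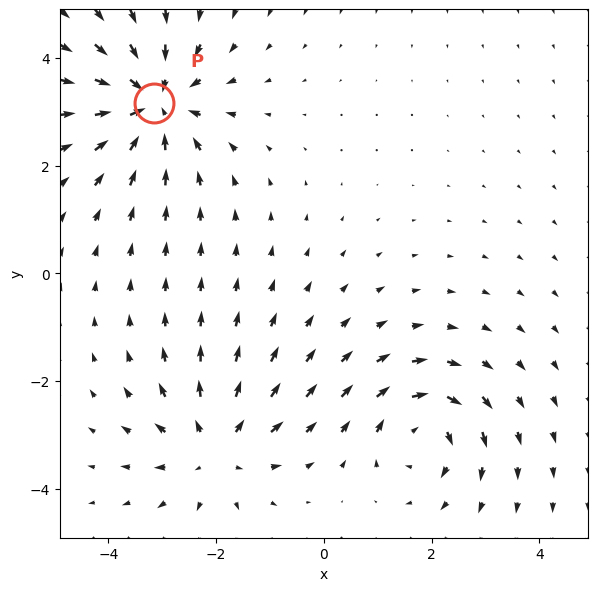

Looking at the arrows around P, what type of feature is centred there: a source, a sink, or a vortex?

sink

At P (-3.2, 3.2) the arrows converge inward. Divergence about -5, curl ≈0 — negative divergence with near-zero curl is a sink.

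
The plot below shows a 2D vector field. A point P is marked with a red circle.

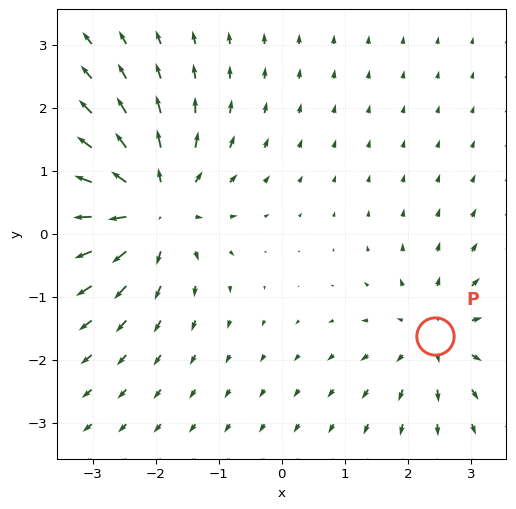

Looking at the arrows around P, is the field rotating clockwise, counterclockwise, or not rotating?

not rotating

Near P at (2.4, -1.6) the arrows show no circulation. The curl there is ≈0.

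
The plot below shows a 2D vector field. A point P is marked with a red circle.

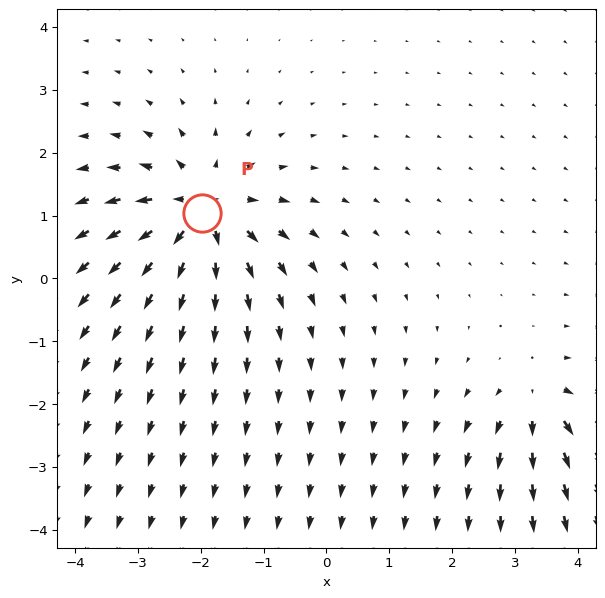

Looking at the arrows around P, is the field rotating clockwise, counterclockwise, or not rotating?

Near P at (-2.0, 1.0) the arrows show no circulation. The curl there is ≈0.

not rotating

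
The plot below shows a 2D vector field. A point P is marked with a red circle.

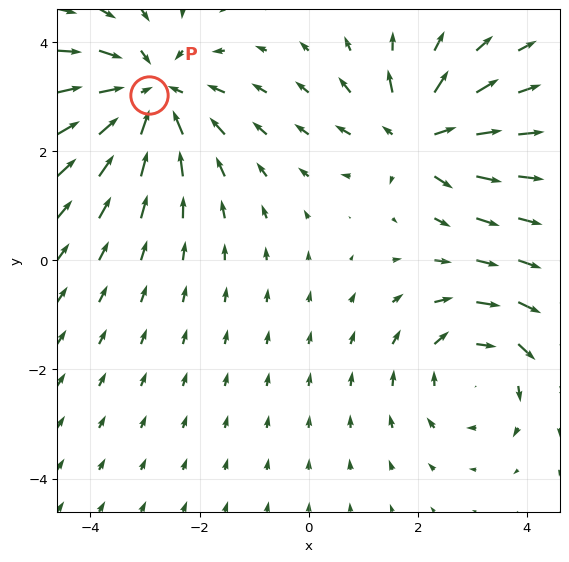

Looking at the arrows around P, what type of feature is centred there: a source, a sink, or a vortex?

At P (-2.9, 3.0) the arrows converge inward. Divergence about -4, curl ≈0 — negative divergence with near-zero curl is a sink.

sink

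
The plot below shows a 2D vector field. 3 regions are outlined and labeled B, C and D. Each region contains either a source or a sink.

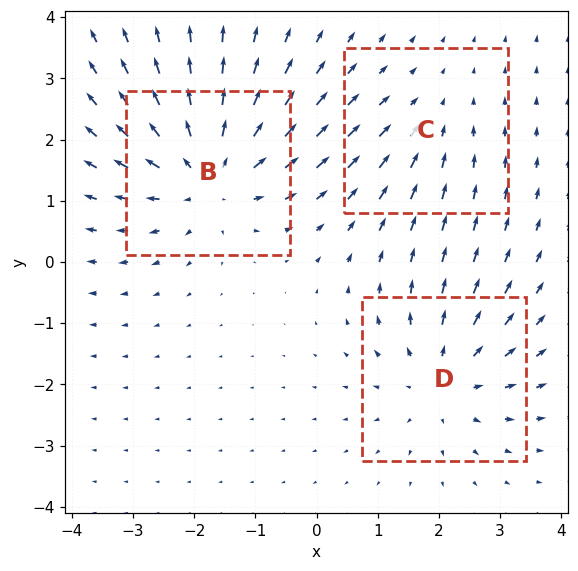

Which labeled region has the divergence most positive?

Divergence at each region's feature centre — B: about +4, C: about -2, D: about +3. Region B is most positive.

B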